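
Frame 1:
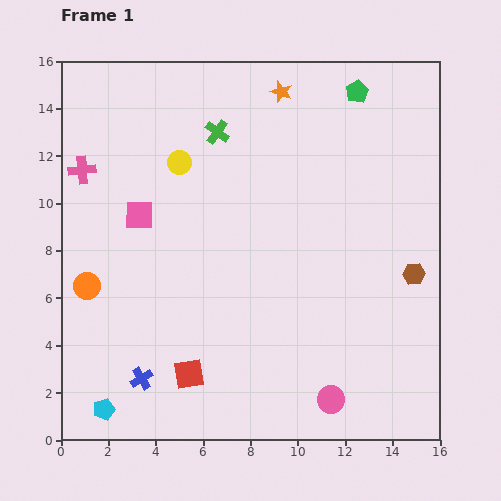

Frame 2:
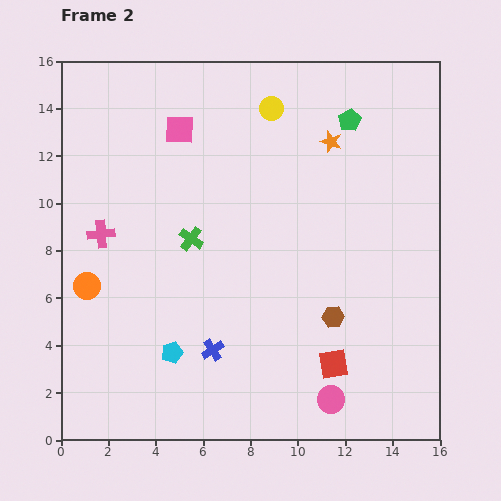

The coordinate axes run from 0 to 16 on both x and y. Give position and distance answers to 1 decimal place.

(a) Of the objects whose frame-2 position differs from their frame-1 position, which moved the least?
the green pentagon

(moved 1.2)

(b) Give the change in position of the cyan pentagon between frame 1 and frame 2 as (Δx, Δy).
(2.9, 2.4)

The cyan pentagon was at (1.8, 1.3) in frame 1 and (4.7, 3.7) in frame 2.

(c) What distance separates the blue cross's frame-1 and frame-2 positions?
3.2

The blue cross moved from (3.4, 2.6) to (6.4, 3.8), a distance of √(3.0² + 1.2²) ≈ 3.2.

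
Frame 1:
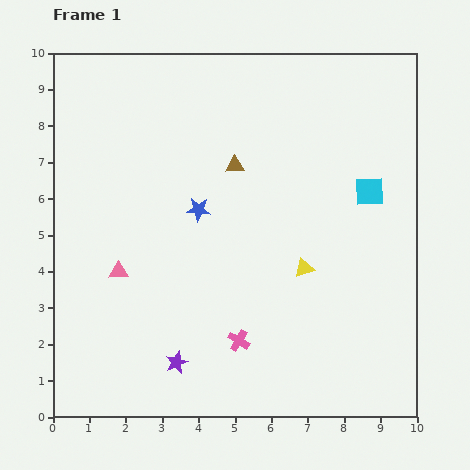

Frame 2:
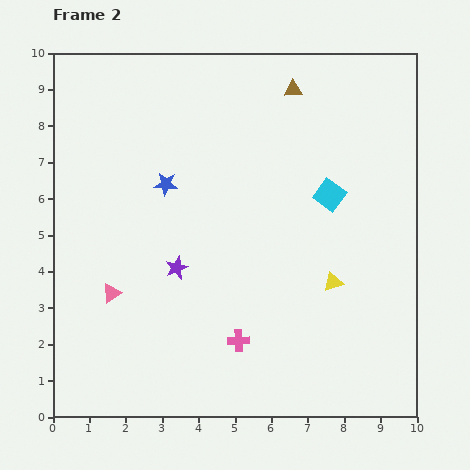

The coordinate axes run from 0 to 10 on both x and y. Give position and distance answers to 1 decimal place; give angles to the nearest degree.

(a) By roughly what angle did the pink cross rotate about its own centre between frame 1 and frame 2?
32° counter-clockwise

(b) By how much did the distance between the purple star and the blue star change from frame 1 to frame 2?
-1.9

Distance in frame 1: 4.2. Distance in frame 2: 2.3.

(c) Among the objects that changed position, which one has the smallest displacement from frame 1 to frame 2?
the pink triangle

(moved 0.6)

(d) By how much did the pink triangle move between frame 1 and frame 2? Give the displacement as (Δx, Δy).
(-0.2, -0.6)

The pink triangle was at (1.8, 4.0) in frame 1 and (1.6, 3.4) in frame 2.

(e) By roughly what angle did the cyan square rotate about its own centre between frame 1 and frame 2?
37° clockwise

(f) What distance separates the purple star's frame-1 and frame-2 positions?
2.6

The purple star moved from (3.4, 1.5) to (3.4, 4.1), a distance of √(0.0² + 2.6²) ≈ 2.6.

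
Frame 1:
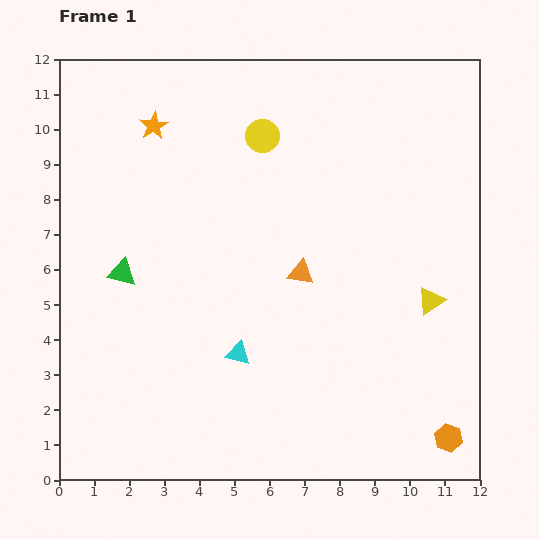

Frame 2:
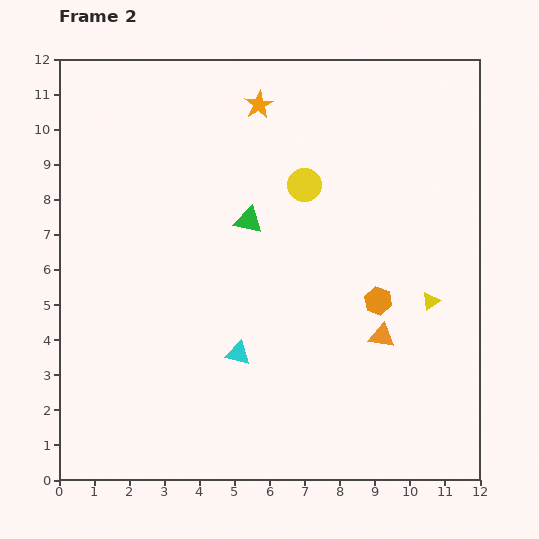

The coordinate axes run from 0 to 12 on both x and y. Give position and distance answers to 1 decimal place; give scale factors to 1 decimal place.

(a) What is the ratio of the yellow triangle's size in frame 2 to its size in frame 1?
0.6×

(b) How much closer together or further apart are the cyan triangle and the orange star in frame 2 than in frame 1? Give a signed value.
+0.2

Distance in frame 1: 6.9. Distance in frame 2: 7.1.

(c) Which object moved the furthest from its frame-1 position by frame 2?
the orange hexagon

(moved 4.4; next 3.9)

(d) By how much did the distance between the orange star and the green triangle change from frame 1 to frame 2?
-1.0

Distance in frame 1: 4.3. Distance in frame 2: 3.3.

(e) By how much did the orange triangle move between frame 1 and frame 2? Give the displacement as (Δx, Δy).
(2.3, -1.8)

The orange triangle was at (6.9, 5.9) in frame 1 and (9.2, 4.1) in frame 2.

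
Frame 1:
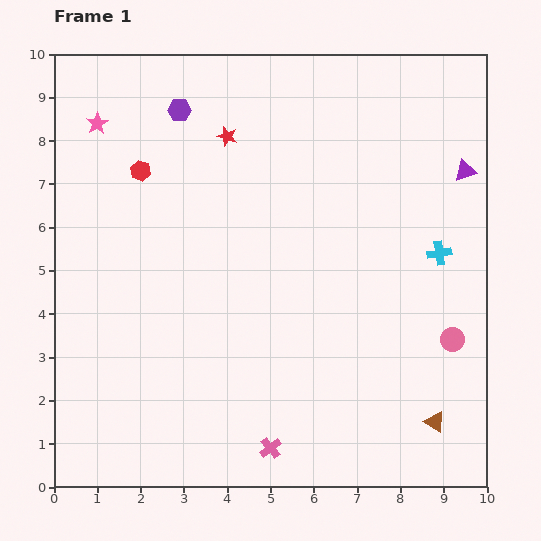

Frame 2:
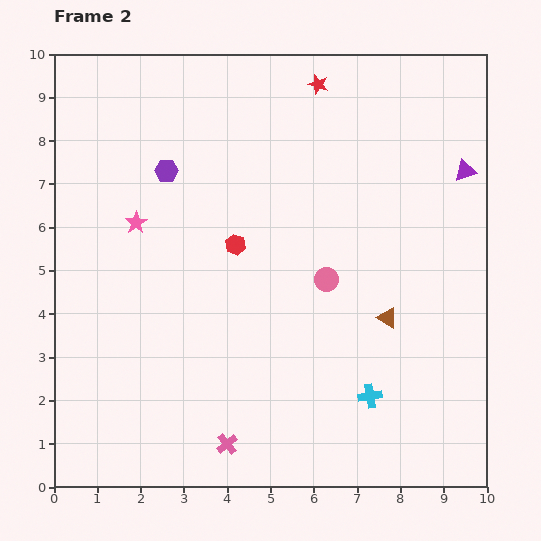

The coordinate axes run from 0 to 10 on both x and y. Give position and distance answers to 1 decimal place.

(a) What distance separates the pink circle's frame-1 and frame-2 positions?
3.2

The pink circle moved from (9.2, 3.4) to (6.3, 4.8), a distance of √(2.9² + 1.4²) ≈ 3.2.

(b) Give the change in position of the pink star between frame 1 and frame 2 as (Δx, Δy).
(0.9, -2.3)

The pink star was at (1.0, 8.4) in frame 1 and (1.9, 6.1) in frame 2.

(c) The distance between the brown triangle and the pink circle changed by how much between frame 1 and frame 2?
-0.2

Distance in frame 1: 1.9. Distance in frame 2: 1.7.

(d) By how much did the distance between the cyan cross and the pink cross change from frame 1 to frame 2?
-2.5

Distance in frame 1: 6.0. Distance in frame 2: 3.5.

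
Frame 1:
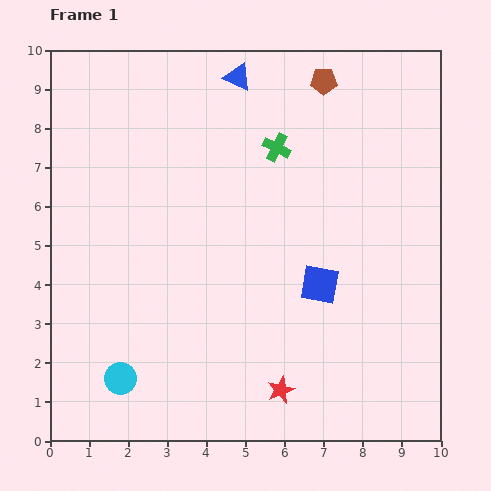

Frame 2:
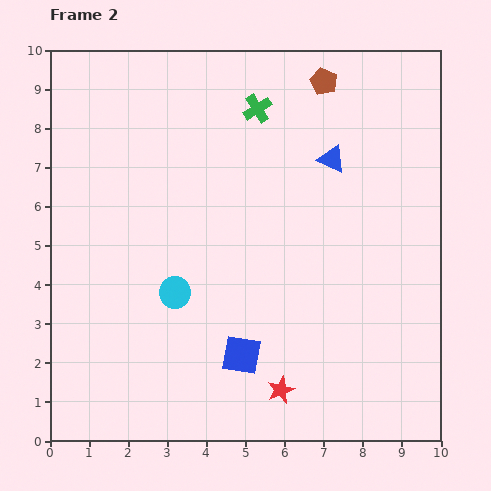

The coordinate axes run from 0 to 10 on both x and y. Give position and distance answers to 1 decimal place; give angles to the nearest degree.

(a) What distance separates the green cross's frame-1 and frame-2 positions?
1.1

The green cross moved from (5.8, 7.5) to (5.3, 8.5), a distance of √(0.5² + 1.0²) ≈ 1.1.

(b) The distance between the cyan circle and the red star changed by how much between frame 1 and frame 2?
-0.4

Distance in frame 1: 4.1. Distance in frame 2: 3.7.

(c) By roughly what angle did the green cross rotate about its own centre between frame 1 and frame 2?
31° clockwise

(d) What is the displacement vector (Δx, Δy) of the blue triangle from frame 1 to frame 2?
(2.4, -2.1)

The blue triangle was at (4.8, 9.3) in frame 1 and (7.2, 7.2) in frame 2.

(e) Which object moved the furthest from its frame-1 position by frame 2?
the blue triangle

(moved 3.2; next 2.7)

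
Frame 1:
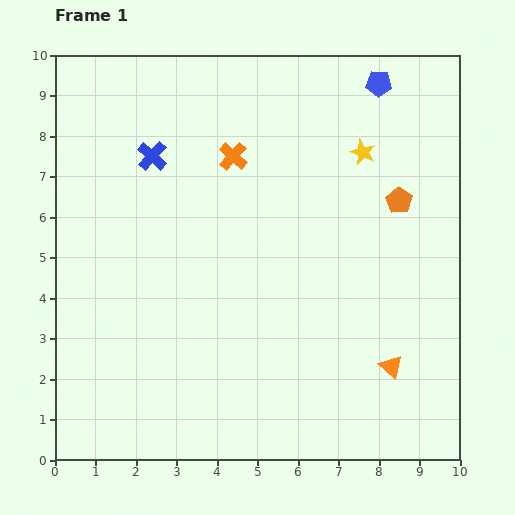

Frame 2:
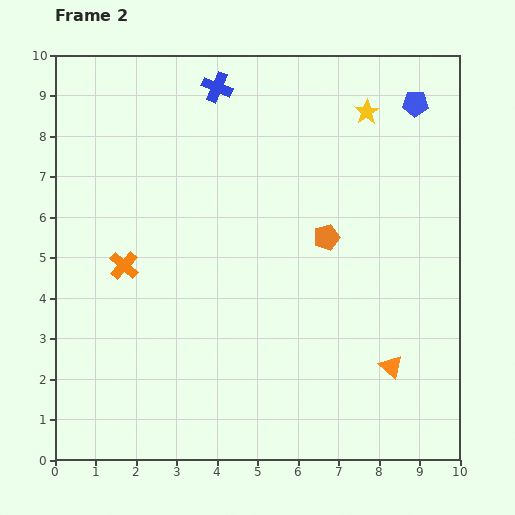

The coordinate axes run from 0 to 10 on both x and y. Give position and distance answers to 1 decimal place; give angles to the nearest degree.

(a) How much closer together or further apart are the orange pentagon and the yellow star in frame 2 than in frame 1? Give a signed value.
+1.8

Distance in frame 1: 1.5. Distance in frame 2: 3.3.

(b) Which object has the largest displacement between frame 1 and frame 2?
the orange cross

(moved 3.8; next 2.3)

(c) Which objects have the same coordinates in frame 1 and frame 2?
the orange triangle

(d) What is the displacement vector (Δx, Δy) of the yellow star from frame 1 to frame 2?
(0.1, 1.0)

The yellow star was at (7.6, 7.6) in frame 1 and (7.7, 8.6) in frame 2.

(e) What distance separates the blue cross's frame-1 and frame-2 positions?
2.3

The blue cross moved from (2.4, 7.5) to (4.0, 9.2), a distance of √(1.6² + 1.7²) ≈ 2.3.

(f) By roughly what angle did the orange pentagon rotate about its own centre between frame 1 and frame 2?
22° clockwise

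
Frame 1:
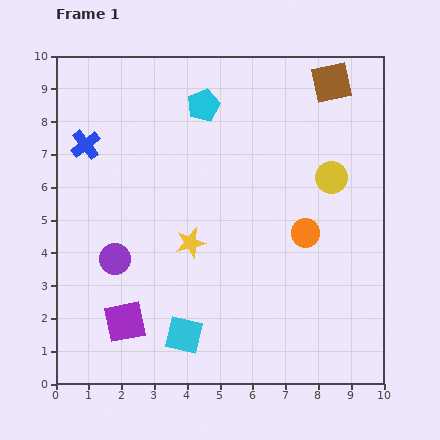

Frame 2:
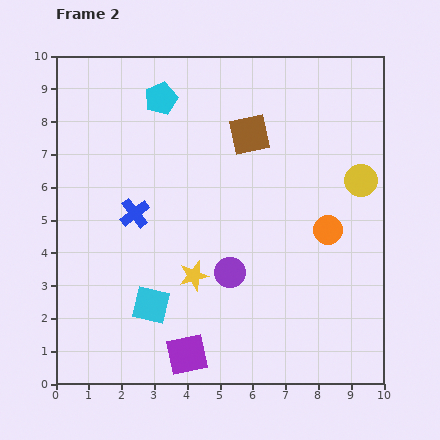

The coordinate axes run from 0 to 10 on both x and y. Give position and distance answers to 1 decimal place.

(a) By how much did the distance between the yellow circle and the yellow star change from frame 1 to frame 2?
+1.2

Distance in frame 1: 4.7. Distance in frame 2: 5.9.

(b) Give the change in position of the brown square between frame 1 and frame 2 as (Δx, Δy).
(-2.5, -1.6)

The brown square was at (8.4, 9.2) in frame 1 and (5.9, 7.6) in frame 2.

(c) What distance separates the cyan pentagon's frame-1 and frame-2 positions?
1.3

The cyan pentagon moved from (4.5, 8.5) to (3.2, 8.7), a distance of √(1.3² + 0.2²) ≈ 1.3.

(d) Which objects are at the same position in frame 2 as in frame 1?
none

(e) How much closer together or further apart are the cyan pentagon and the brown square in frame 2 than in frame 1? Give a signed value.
-1.1

Distance in frame 1: 4.0. Distance in frame 2: 2.9.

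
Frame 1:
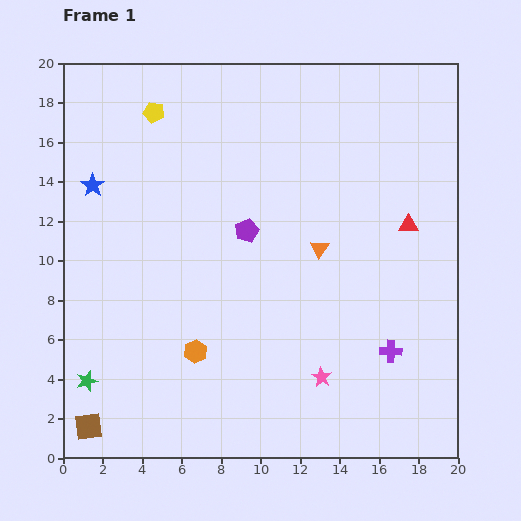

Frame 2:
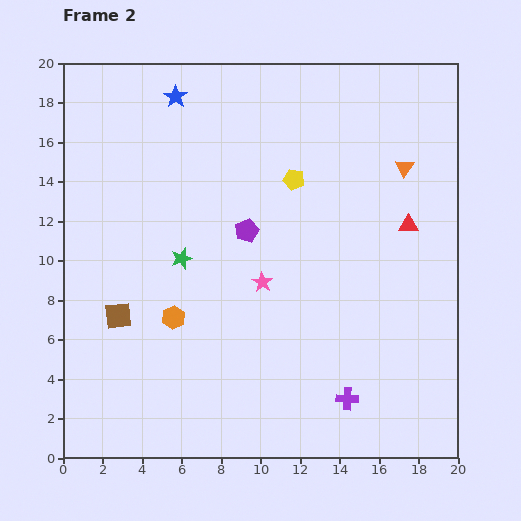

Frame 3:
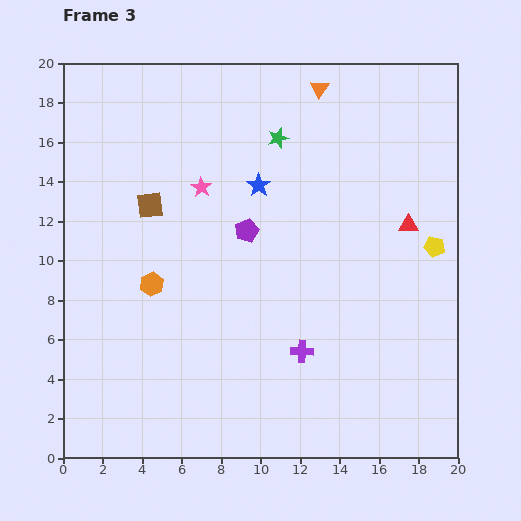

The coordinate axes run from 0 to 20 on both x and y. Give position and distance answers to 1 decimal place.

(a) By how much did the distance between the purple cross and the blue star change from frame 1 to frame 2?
+0.3

Distance in frame 1: 17.3. Distance in frame 2: 17.6.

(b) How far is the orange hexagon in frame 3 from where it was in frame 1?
4.0

The orange hexagon moved from (6.7, 5.4) to (4.5, 8.8), a distance of √(2.2² + 3.4²) ≈ 4.0.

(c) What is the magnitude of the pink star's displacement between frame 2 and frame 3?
5.7

The pink star moved from (10.1, 8.9) to (7.0, 13.7), a distance of √(3.1² + 4.8²) ≈ 5.7.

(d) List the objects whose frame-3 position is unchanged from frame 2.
the purple pentagon, the red triangle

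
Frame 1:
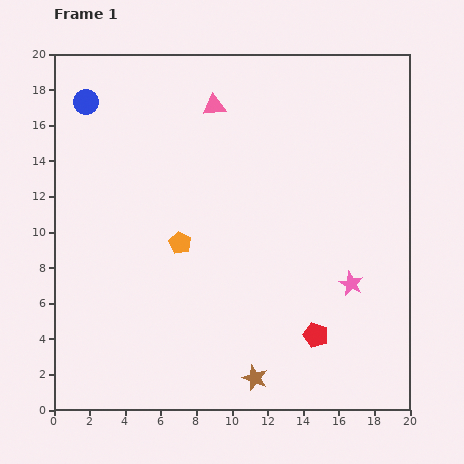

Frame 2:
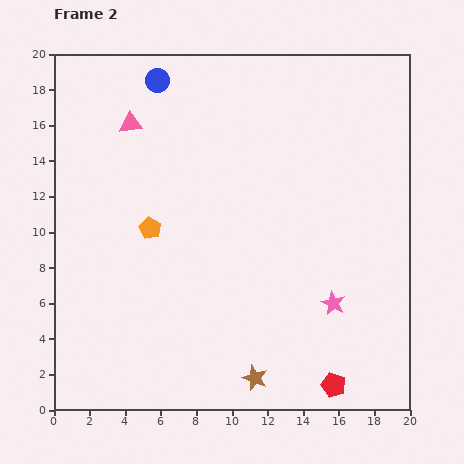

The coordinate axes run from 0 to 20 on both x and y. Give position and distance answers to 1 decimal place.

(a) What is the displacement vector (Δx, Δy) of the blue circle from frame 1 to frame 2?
(4.0, 1.2)

The blue circle was at (1.8, 17.3) in frame 1 and (5.8, 18.5) in frame 2.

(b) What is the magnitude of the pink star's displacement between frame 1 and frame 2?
1.5

The pink star moved from (16.7, 7.1) to (15.7, 6.0), a distance of √(1.0² + 1.1²) ≈ 1.5.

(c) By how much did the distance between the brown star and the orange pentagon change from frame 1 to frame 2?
+1.6

Distance in frame 1: 8.7. Distance in frame 2: 10.3.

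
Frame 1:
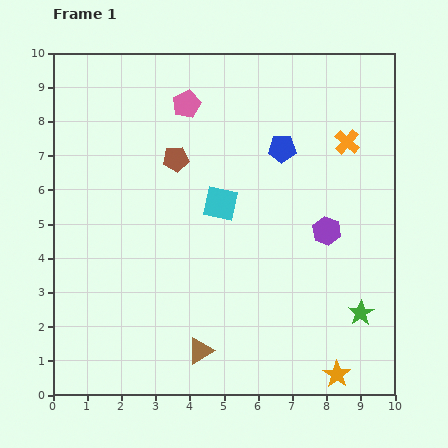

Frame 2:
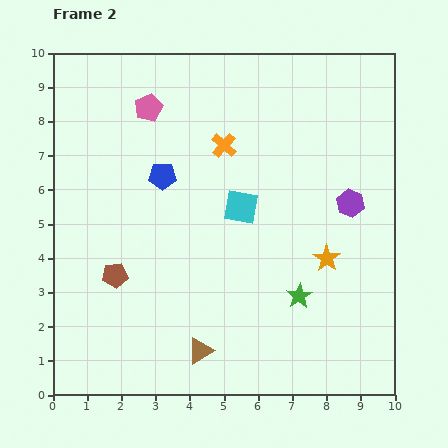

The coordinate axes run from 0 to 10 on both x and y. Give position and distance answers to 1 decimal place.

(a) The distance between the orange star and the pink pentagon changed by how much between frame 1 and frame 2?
-2.2

Distance in frame 1: 9.0. Distance in frame 2: 6.8.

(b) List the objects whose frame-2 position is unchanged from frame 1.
the brown triangle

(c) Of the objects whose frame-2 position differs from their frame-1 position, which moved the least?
the cyan square

(moved 0.6)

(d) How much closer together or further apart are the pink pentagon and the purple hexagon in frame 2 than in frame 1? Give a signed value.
+1.0

Distance in frame 1: 5.5. Distance in frame 2: 6.5.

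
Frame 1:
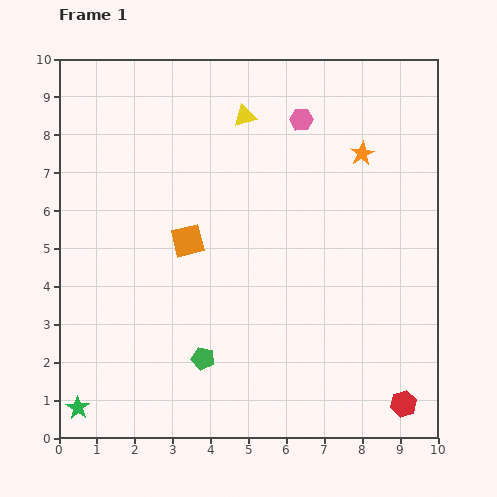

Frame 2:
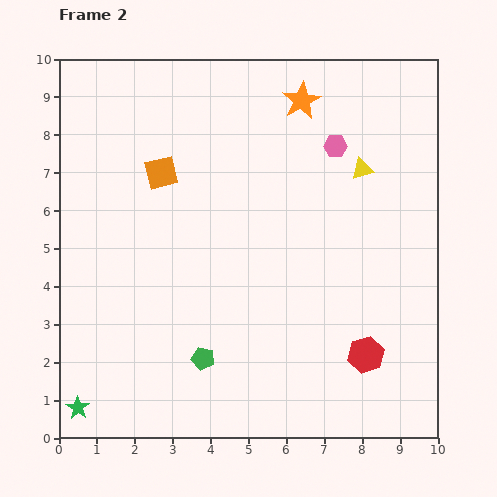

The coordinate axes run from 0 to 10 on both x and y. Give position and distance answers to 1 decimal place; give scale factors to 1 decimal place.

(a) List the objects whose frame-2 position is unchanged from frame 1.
the green star, the green pentagon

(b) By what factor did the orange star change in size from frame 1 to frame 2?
1.6×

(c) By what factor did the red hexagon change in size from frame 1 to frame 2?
1.4×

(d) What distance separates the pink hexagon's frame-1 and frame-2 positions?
1.1

The pink hexagon moved from (6.4, 8.4) to (7.3, 7.7), a distance of √(0.9² + 0.7²) ≈ 1.1.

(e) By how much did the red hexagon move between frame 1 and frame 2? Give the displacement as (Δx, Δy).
(-1.0, 1.3)

The red hexagon was at (9.1, 0.9) in frame 1 and (8.1, 2.2) in frame 2.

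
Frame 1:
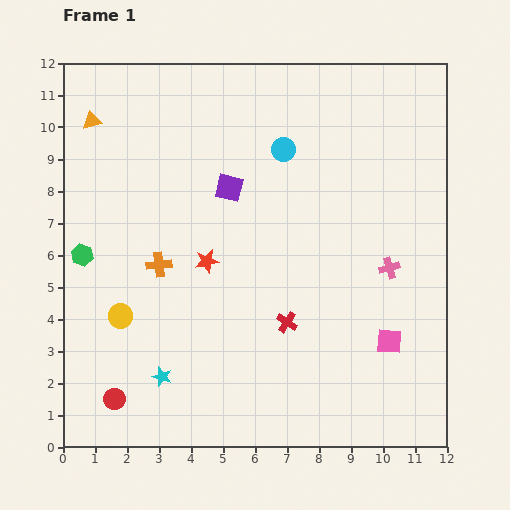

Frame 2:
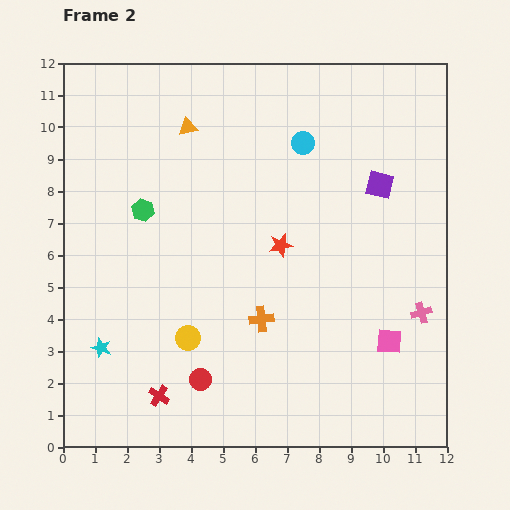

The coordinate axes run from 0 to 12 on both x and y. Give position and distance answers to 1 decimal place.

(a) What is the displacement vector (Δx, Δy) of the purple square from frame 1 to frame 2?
(4.7, 0.1)

The purple square was at (5.2, 8.1) in frame 1 and (9.9, 8.2) in frame 2.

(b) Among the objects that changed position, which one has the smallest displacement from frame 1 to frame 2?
the cyan circle

(moved 0.6)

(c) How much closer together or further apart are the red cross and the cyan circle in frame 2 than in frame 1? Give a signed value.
+3.7

Distance in frame 1: 5.4. Distance in frame 2: 9.1.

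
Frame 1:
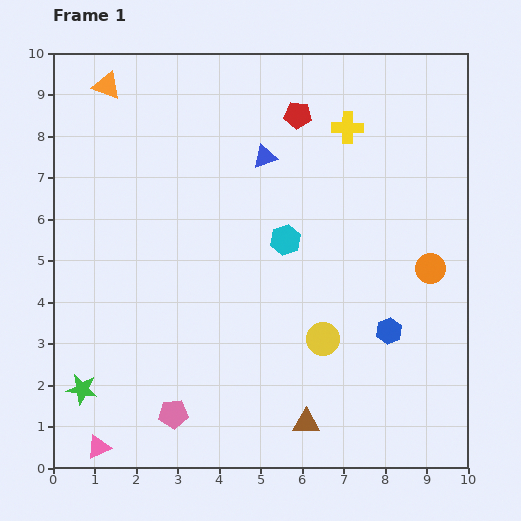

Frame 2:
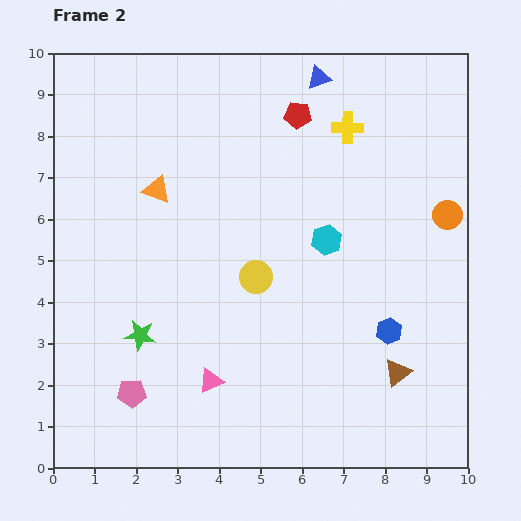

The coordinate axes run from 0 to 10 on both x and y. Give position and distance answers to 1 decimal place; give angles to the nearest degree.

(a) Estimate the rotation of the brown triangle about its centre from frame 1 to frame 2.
37° counter-clockwise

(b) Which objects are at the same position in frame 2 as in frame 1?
the blue hexagon, the yellow cross, the red pentagon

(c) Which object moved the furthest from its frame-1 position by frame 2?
the pink triangle

(moved 3.1; next 2.8)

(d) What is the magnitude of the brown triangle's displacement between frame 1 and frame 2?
2.5

The brown triangle moved from (6.1, 1.1) to (8.3, 2.3), a distance of √(2.2² + 1.2²) ≈ 2.5.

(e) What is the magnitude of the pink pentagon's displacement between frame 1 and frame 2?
1.1

The pink pentagon moved from (2.9, 1.3) to (1.9, 1.8), a distance of √(1.0² + 0.5²) ≈ 1.1.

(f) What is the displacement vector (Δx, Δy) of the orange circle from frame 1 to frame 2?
(0.4, 1.3)

The orange circle was at (9.1, 4.8) in frame 1 and (9.5, 6.1) in frame 2.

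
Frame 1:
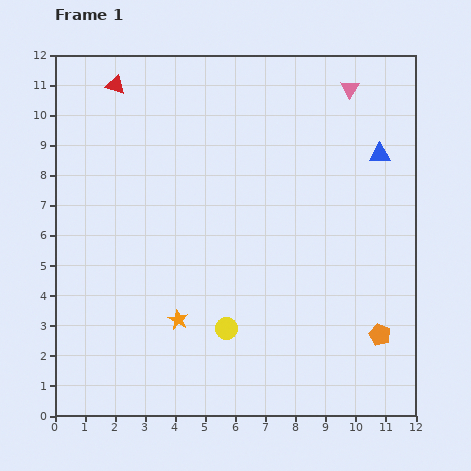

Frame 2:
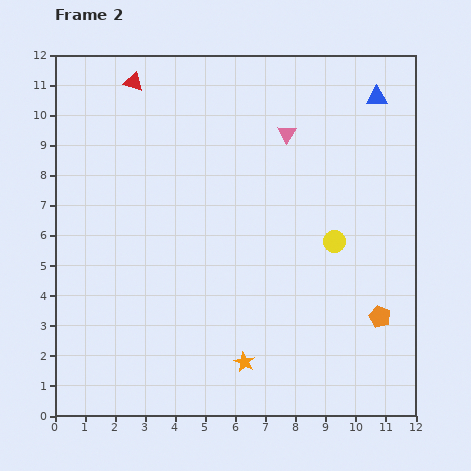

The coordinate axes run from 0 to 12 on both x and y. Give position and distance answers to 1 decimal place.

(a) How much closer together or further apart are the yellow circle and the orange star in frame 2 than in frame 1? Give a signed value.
+3.4

Distance in frame 1: 1.6. Distance in frame 2: 5.0.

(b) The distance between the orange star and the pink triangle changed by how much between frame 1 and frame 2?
-1.9

Distance in frame 1: 9.6. Distance in frame 2: 7.7.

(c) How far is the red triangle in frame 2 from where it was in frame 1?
0.6

The red triangle moved from (2.0, 11.0) to (2.6, 11.1), a distance of √(0.6² + 0.1²) ≈ 0.6.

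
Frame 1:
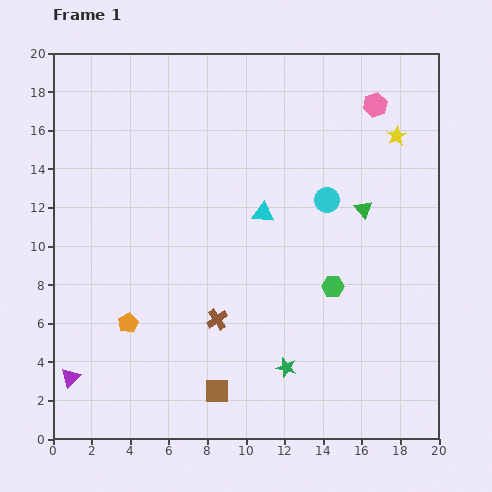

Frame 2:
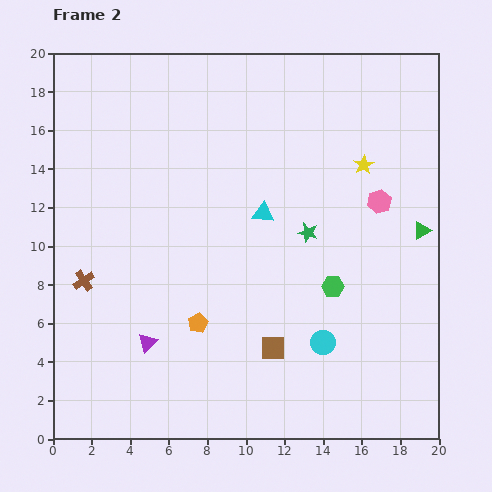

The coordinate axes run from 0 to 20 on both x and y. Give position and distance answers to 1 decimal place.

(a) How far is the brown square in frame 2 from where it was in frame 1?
3.6

The brown square moved from (8.5, 2.5) to (11.4, 4.7), a distance of √(2.9² + 2.2²) ≈ 3.6.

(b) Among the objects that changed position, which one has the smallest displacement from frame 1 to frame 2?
the yellow star

(moved 2.3)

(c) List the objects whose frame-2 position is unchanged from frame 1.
the green hexagon, the cyan triangle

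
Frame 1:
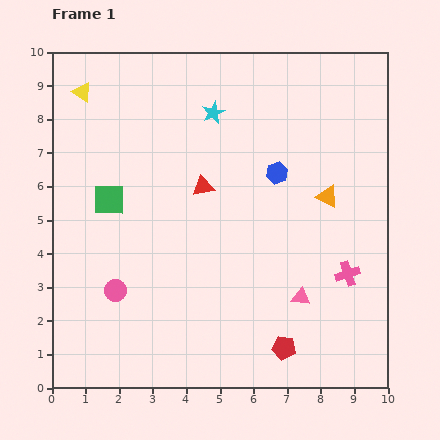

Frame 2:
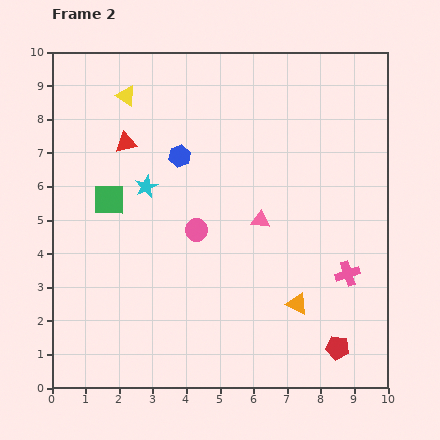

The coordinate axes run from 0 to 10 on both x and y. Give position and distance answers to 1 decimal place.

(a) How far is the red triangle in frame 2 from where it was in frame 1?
2.6

The red triangle moved from (4.5, 6.0) to (2.2, 7.3), a distance of √(2.3² + 1.3²) ≈ 2.6.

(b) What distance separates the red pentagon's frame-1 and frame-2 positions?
1.6

The red pentagon moved from (6.9, 1.2) to (8.5, 1.2), a distance of √(1.6² + 0.0²) ≈ 1.6.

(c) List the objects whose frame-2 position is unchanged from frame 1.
the pink cross, the green square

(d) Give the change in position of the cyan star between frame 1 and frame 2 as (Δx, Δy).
(-2.0, -2.2)

The cyan star was at (4.8, 8.2) in frame 1 and (2.8, 6.0) in frame 2.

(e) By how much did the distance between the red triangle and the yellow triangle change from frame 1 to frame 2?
-3.2

Distance in frame 1: 4.6. Distance in frame 2: 1.4.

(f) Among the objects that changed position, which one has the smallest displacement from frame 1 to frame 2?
the yellow triangle

(moved 1.3)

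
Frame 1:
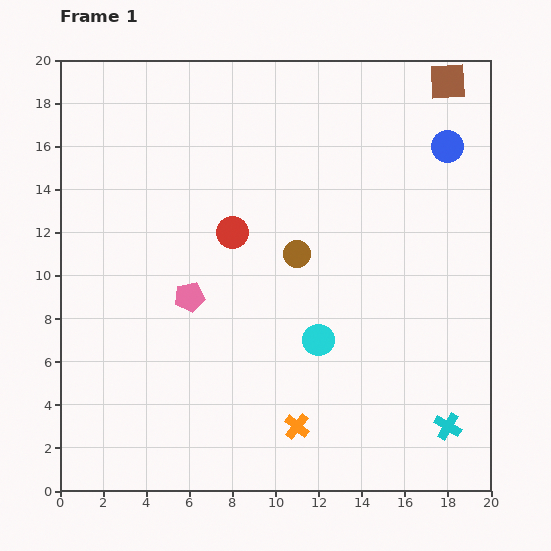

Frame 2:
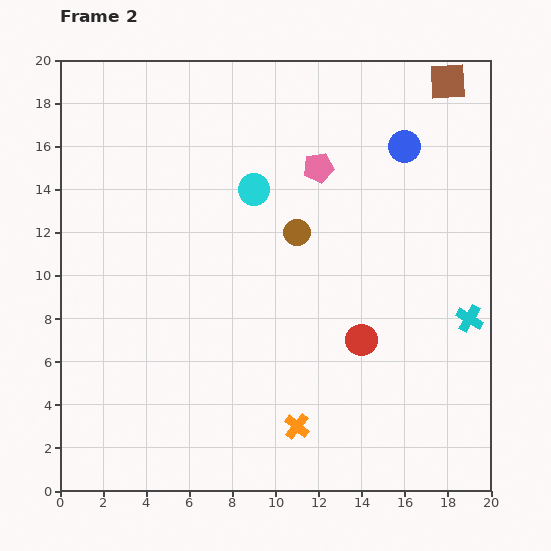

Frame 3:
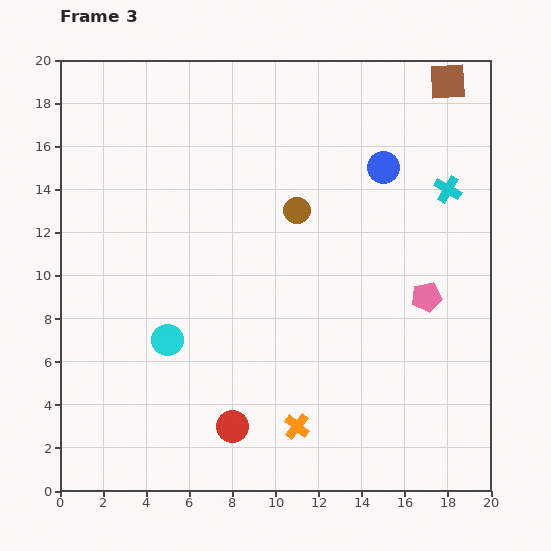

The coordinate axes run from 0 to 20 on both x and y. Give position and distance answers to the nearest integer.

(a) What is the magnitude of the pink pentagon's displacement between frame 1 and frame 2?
8

The pink pentagon moved from (6, 9) to (12, 15), a distance of √(6² + 6²) ≈ 8.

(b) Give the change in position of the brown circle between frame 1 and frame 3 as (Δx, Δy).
(0, 2)

The brown circle was at (11, 11) in frame 1 and (11, 13) in frame 3.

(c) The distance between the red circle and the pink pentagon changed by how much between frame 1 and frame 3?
+7

Distance in frame 1: 4. Distance in frame 3: 11.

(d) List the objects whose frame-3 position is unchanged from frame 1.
the orange cross, the brown square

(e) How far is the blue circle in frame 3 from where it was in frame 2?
1

The blue circle moved from (16, 16) to (15, 15), a distance of √(1² + 1²) ≈ 1.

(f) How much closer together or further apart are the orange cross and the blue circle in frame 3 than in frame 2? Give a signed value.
-1

Distance in frame 2: 14. Distance in frame 3: 13.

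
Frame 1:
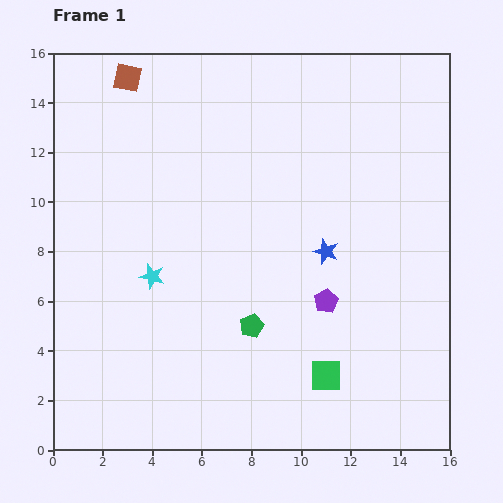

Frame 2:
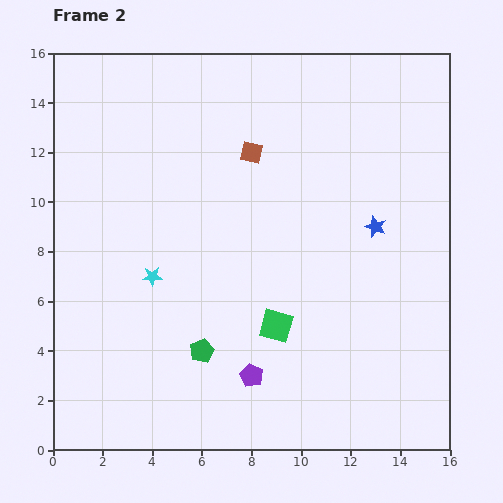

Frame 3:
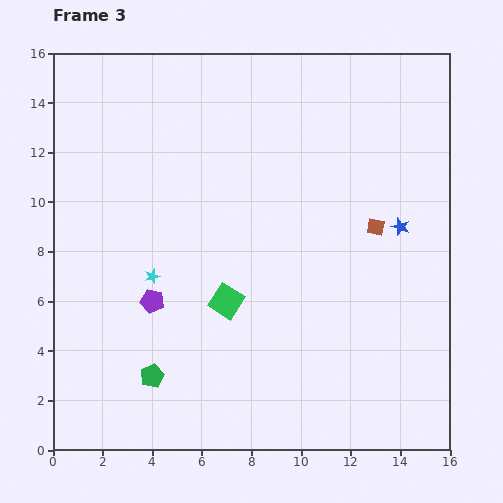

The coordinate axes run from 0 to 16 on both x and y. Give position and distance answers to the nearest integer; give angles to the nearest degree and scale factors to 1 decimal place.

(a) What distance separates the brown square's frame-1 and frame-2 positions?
6

The brown square moved from (3, 15) to (8, 12), a distance of √(5² + 3²) ≈ 6.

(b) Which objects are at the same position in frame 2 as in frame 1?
the cyan star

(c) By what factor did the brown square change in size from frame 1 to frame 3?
0.6×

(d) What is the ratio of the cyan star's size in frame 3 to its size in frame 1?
0.6×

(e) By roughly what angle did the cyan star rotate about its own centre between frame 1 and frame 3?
30° counter-clockwise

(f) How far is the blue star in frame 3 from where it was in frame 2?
1

The blue star moved from (13, 9) to (14, 9), a distance of √(1² + 0²) ≈ 1.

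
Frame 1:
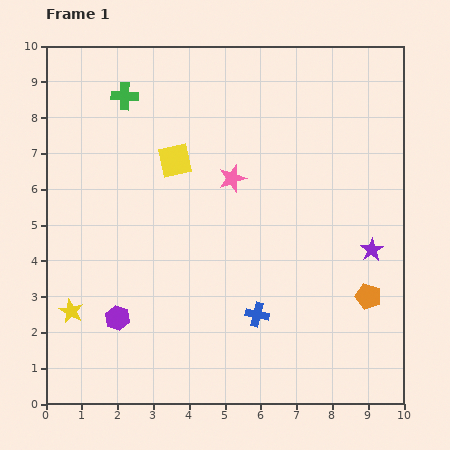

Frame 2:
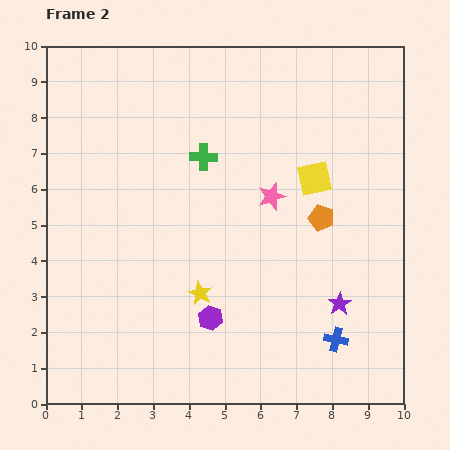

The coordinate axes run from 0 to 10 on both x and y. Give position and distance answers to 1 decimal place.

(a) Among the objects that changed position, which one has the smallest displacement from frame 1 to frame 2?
the pink star

(moved 1.2)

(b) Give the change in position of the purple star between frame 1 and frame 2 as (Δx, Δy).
(-0.9, -1.5)

The purple star was at (9.1, 4.3) in frame 1 and (8.2, 2.8) in frame 2.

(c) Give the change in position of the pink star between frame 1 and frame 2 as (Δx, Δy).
(1.1, -0.5)

The pink star was at (5.2, 6.3) in frame 1 and (6.3, 5.8) in frame 2.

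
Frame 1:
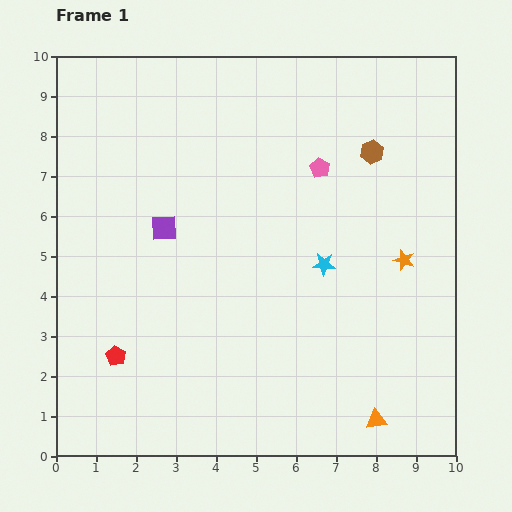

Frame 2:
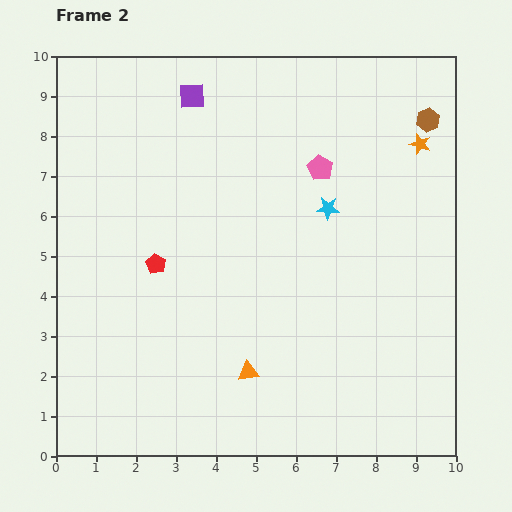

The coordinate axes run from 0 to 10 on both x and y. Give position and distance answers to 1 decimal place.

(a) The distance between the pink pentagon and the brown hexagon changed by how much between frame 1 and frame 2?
+1.6

Distance in frame 1: 1.4. Distance in frame 2: 3.0.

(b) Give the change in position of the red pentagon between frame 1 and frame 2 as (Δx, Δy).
(1.0, 2.3)

The red pentagon was at (1.5, 2.5) in frame 1 and (2.5, 4.8) in frame 2.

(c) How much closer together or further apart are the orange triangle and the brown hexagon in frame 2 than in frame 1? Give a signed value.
+1.0

Distance in frame 1: 6.7. Distance in frame 2: 7.7.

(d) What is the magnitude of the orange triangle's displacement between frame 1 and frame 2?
3.4

The orange triangle moved from (8.0, 0.9) to (4.8, 2.1), a distance of √(3.2² + 1.2²) ≈ 3.4.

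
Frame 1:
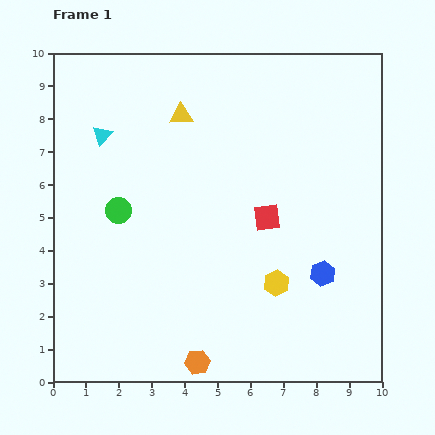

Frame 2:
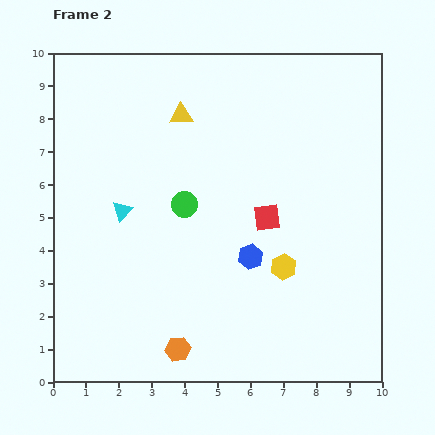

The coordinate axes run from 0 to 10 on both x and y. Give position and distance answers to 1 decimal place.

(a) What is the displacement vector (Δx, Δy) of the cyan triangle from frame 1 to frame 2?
(0.6, -2.3)

The cyan triangle was at (1.5, 7.5) in frame 1 and (2.1, 5.2) in frame 2.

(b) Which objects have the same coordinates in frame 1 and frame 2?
the red square, the yellow triangle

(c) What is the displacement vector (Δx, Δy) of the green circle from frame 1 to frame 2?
(2.0, 0.2)

The green circle was at (2.0, 5.2) in frame 1 and (4.0, 5.4) in frame 2.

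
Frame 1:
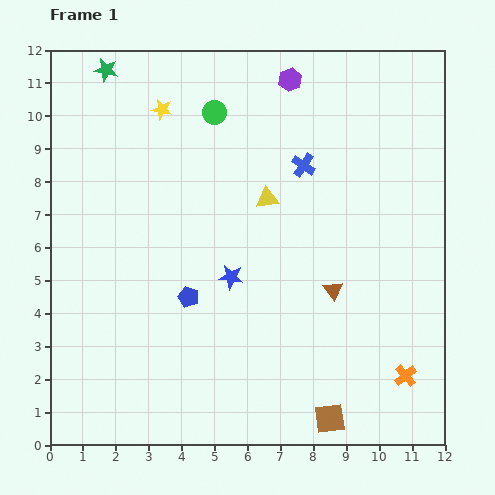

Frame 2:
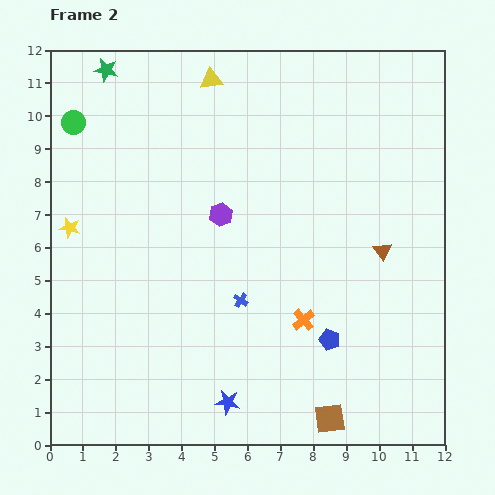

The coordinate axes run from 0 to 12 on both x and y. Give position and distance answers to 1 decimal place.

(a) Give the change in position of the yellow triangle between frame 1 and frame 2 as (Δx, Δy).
(-1.7, 3.6)

The yellow triangle was at (6.6, 7.5) in frame 1 and (4.9, 11.1) in frame 2.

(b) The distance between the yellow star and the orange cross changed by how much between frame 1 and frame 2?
-3.4

Distance in frame 1: 11.0. Distance in frame 2: 7.6.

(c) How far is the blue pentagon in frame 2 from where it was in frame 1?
4.5

The blue pentagon moved from (4.2, 4.5) to (8.5, 3.2), a distance of √(4.3² + 1.3²) ≈ 4.5.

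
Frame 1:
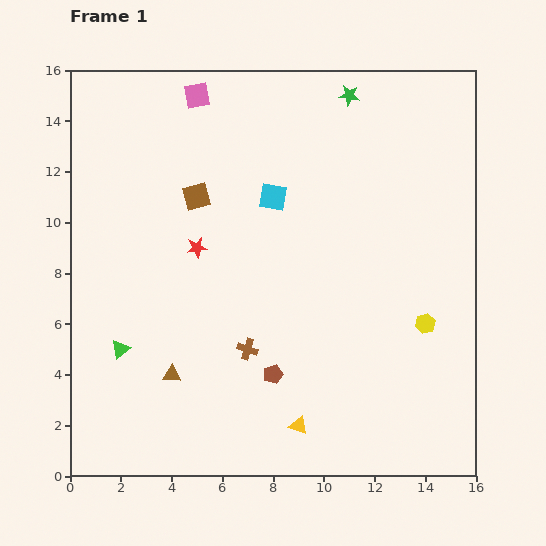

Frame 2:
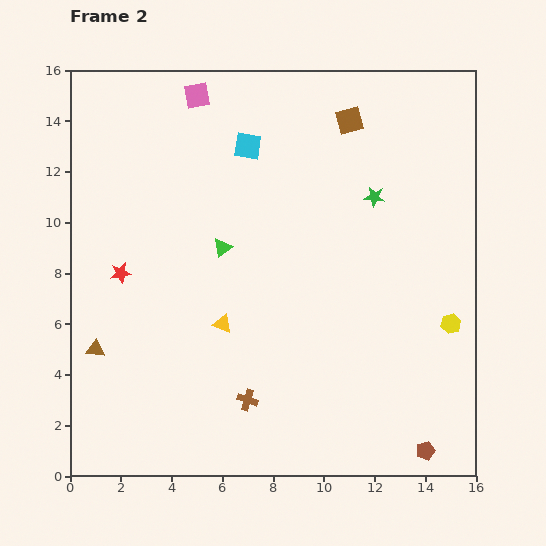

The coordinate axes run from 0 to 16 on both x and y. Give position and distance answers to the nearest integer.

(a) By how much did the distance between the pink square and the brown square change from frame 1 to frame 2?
+2

Distance in frame 1: 4. Distance in frame 2: 6.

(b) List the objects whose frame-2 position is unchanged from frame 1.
the pink square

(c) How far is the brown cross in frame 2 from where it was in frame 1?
2

The brown cross moved from (7, 5) to (7, 3), a distance of √(0² + 2²) ≈ 2.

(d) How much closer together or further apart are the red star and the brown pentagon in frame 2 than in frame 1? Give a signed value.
+8

Distance in frame 1: 6. Distance in frame 2: 14.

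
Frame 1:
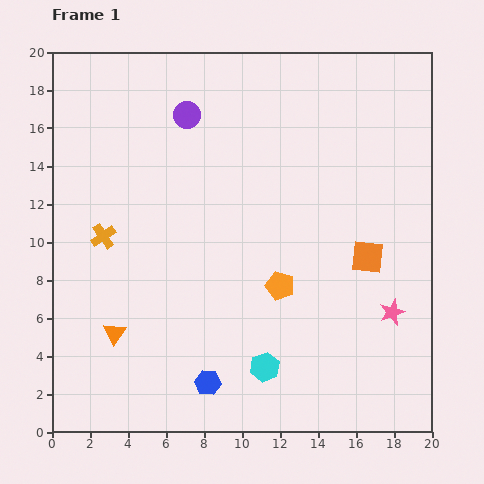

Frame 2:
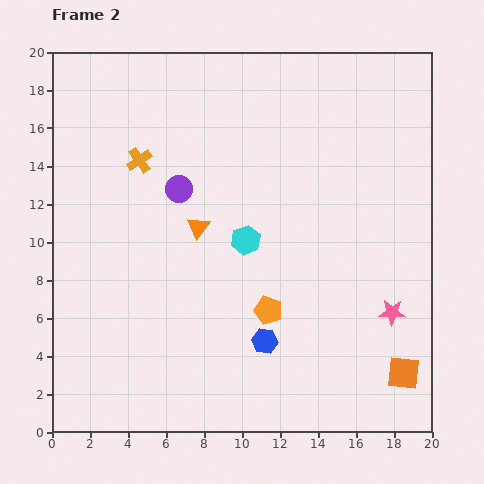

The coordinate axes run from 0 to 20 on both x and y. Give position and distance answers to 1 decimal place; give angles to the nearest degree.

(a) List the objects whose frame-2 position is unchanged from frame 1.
the pink star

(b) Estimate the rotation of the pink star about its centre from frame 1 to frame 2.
23° clockwise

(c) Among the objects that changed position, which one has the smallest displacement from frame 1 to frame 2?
the orange pentagon

(moved 1.4)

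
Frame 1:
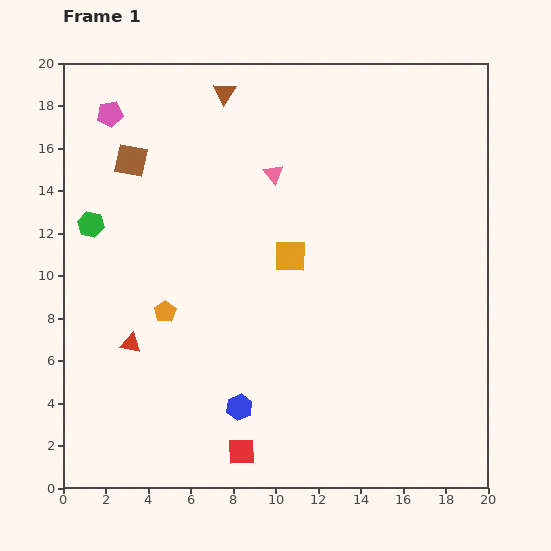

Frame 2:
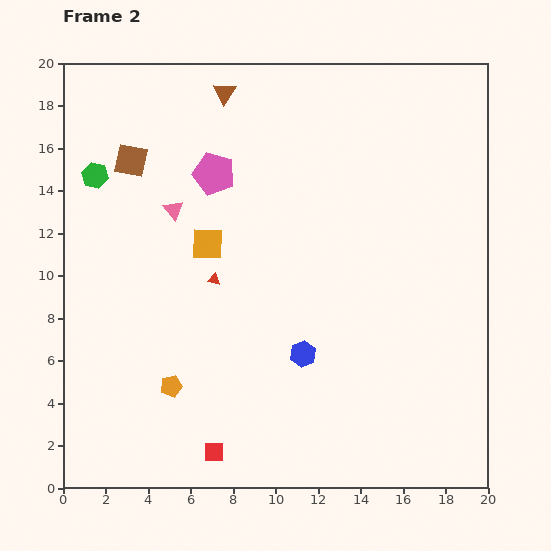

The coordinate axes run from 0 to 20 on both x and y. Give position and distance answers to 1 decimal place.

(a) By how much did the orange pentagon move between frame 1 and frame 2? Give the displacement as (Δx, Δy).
(0.3, -3.5)

The orange pentagon was at (4.8, 8.3) in frame 1 and (5.1, 4.8) in frame 2.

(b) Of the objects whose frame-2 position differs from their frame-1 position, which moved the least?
the red square

(moved 1.3)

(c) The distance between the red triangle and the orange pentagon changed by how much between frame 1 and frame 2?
+3.2

Distance in frame 1: 2.2. Distance in frame 2: 5.4.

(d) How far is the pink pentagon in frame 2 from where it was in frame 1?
5.6

The pink pentagon moved from (2.2, 17.6) to (7.1, 14.8), a distance of √(4.9² + 2.8²) ≈ 5.6.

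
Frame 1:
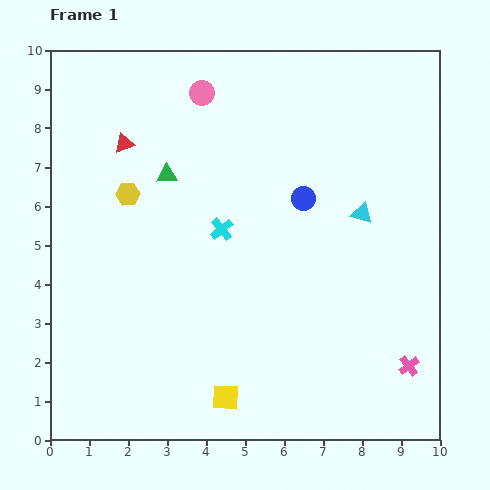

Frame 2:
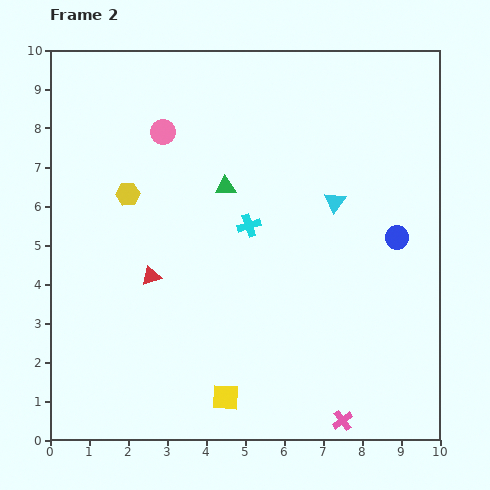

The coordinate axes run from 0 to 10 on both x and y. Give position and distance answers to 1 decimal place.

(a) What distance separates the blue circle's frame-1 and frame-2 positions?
2.6

The blue circle moved from (6.5, 6.2) to (8.9, 5.2), a distance of √(2.4² + 1.0²) ≈ 2.6.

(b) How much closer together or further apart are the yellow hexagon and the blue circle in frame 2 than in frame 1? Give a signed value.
+2.5

Distance in frame 1: 4.5. Distance in frame 2: 7.0.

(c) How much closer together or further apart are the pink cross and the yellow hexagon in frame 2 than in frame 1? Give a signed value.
-0.4

Distance in frame 1: 8.4. Distance in frame 2: 8.0.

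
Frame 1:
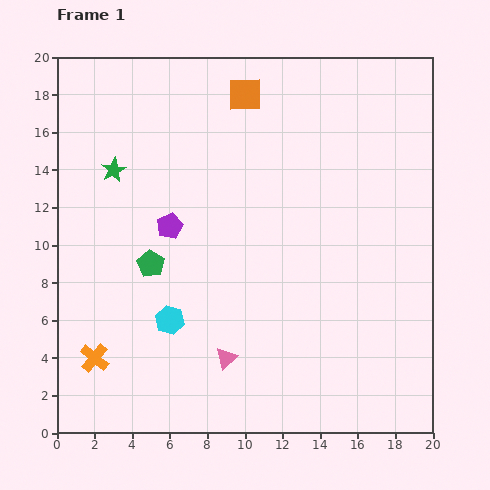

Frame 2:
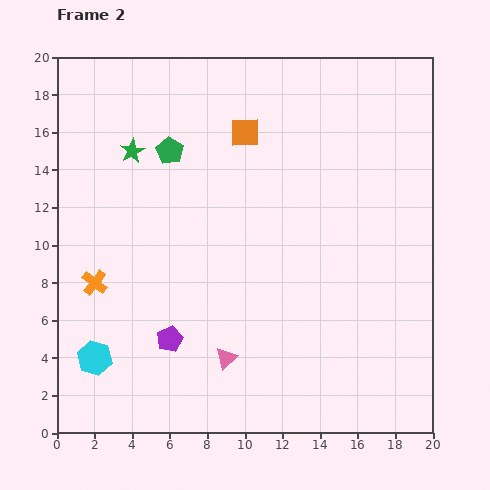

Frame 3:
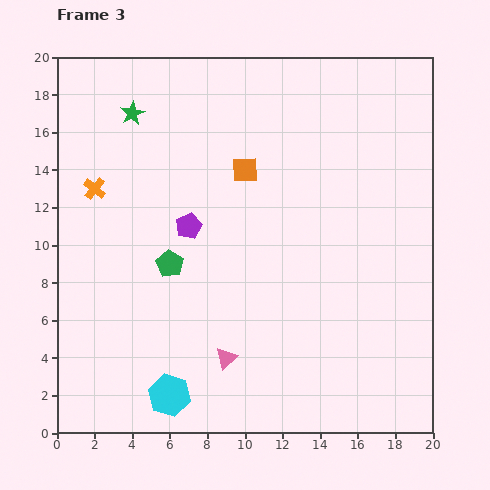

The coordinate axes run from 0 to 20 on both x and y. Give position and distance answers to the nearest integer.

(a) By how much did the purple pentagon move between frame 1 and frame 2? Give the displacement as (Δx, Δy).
(0, -6)

The purple pentagon was at (6, 11) in frame 1 and (6, 5) in frame 2.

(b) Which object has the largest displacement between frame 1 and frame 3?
the orange cross

(moved 9; next 4)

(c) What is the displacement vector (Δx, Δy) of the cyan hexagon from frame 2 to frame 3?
(4, -2)

The cyan hexagon was at (2, 4) in frame 2 and (6, 2) in frame 3.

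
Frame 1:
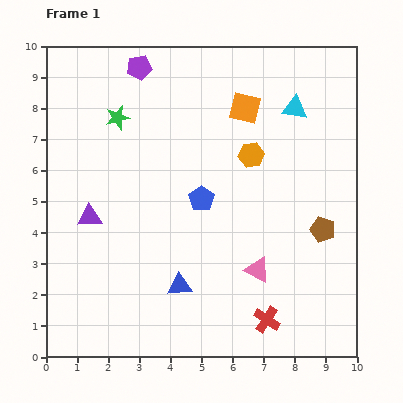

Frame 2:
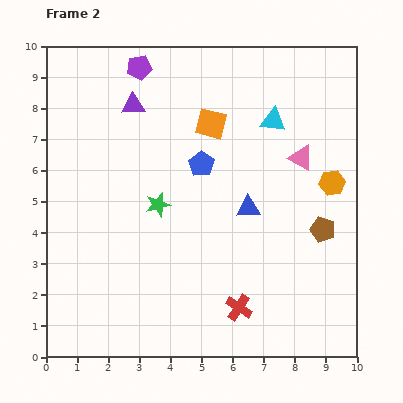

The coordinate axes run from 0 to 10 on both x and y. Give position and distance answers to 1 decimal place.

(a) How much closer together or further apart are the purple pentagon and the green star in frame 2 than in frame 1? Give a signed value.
+2.7

Distance in frame 1: 1.7. Distance in frame 2: 4.4.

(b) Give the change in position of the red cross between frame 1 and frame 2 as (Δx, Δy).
(-0.9, 0.4)

The red cross was at (7.1, 1.2) in frame 1 and (6.2, 1.6) in frame 2.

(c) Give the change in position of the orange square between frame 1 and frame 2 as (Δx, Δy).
(-1.1, -0.5)

The orange square was at (6.4, 8.0) in frame 1 and (5.3, 7.5) in frame 2.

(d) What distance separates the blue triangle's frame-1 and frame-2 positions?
3.3

The blue triangle moved from (4.3, 2.3) to (6.5, 4.8), a distance of √(2.2² + 2.5²) ≈ 3.3.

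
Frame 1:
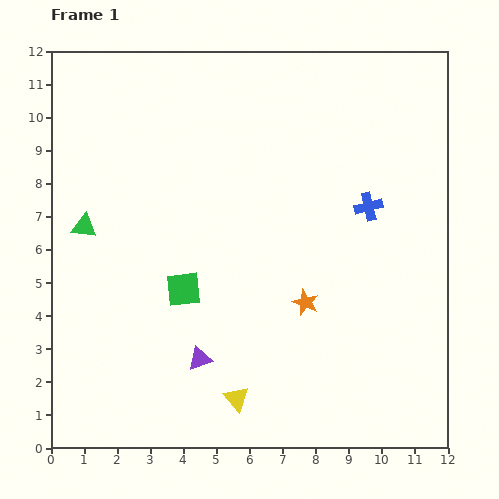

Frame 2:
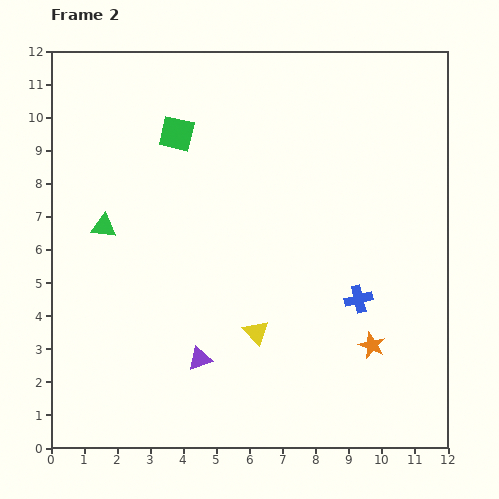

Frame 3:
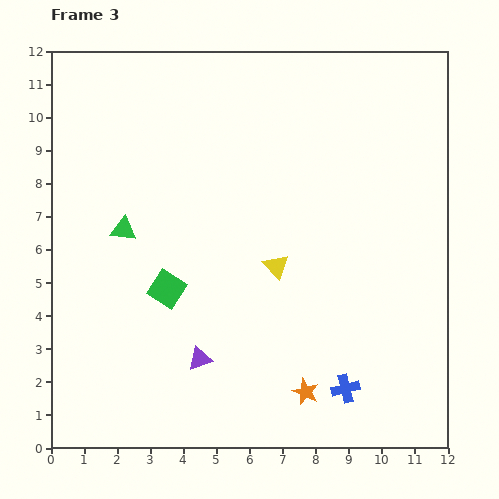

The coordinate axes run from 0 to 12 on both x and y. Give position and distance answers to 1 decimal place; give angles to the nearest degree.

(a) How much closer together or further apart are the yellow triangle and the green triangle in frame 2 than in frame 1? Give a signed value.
-1.3

Distance in frame 1: 6.9. Distance in frame 2: 5.6.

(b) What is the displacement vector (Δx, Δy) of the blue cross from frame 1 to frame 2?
(-0.3, -2.8)

The blue cross was at (9.6, 7.3) in frame 1 and (9.3, 4.5) in frame 2.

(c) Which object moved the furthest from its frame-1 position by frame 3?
the blue cross

(moved 5.5; next 4.2)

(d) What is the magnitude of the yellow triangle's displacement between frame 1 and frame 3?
4.2

The yellow triangle moved from (5.6, 1.5) to (6.8, 5.5), a distance of √(1.2² + 4.0²) ≈ 4.2.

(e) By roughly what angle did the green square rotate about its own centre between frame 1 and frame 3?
39° clockwise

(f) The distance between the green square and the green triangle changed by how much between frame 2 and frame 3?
-1.4

Distance in frame 2: 3.6. Distance in frame 3: 2.2.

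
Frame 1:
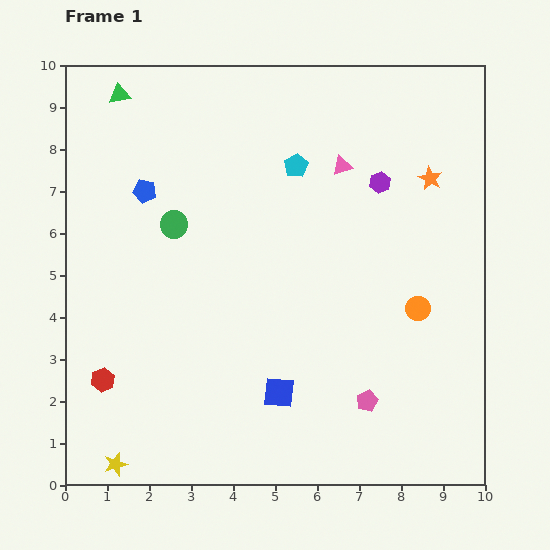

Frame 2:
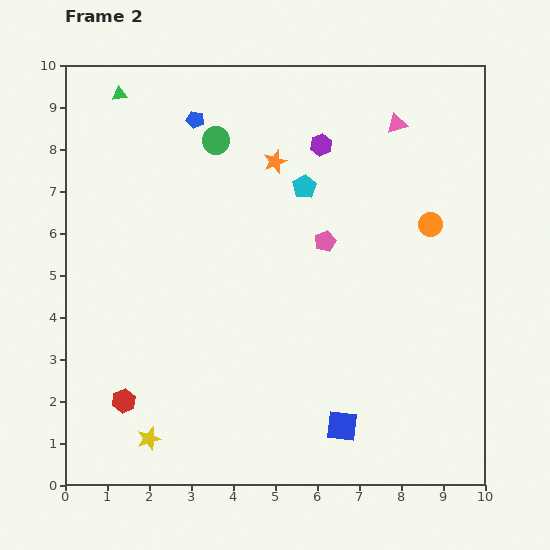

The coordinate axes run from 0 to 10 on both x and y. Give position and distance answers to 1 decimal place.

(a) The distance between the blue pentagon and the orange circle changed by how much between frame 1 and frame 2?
-1.0

Distance in frame 1: 7.1. Distance in frame 2: 6.1.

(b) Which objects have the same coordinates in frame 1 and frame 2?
the green triangle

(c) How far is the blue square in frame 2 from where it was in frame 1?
1.7

The blue square moved from (5.1, 2.2) to (6.6, 1.4), a distance of √(1.5² + 0.8²) ≈ 1.7.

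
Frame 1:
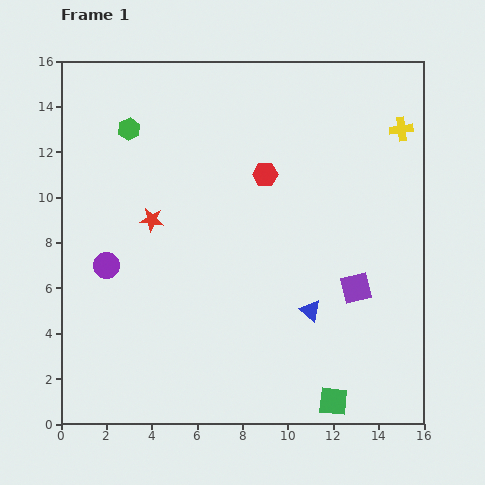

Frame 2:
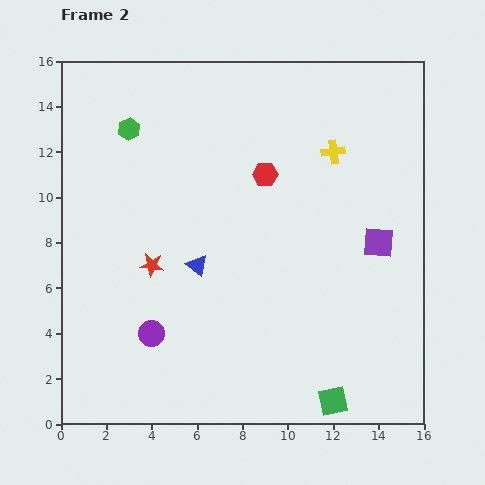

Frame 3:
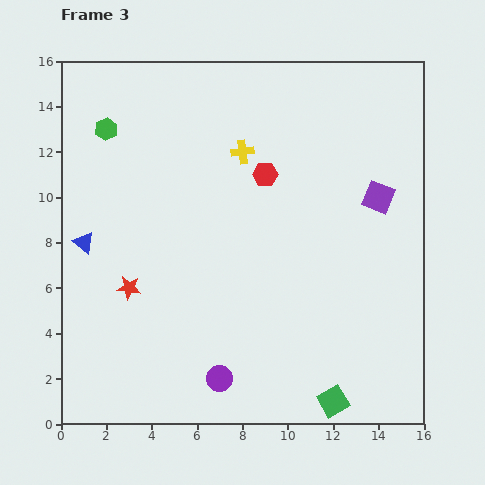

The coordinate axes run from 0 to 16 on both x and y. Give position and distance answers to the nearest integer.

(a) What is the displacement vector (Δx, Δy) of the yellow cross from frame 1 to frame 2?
(-3, -1)

The yellow cross was at (15, 13) in frame 1 and (12, 12) in frame 2.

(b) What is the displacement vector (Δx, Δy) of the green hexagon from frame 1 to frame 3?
(-1, 0)

The green hexagon was at (3, 13) in frame 1 and (2, 13) in frame 3.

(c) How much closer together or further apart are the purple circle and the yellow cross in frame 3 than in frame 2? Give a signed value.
-1

Distance in frame 2: 11. Distance in frame 3: 10.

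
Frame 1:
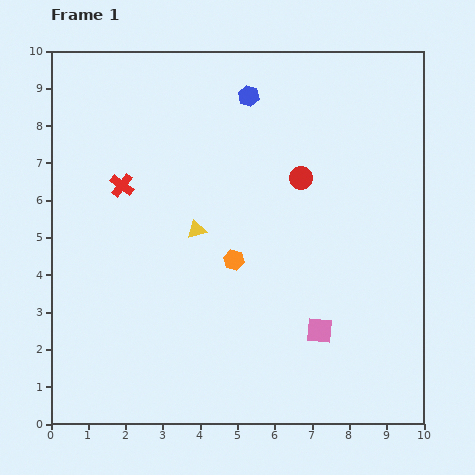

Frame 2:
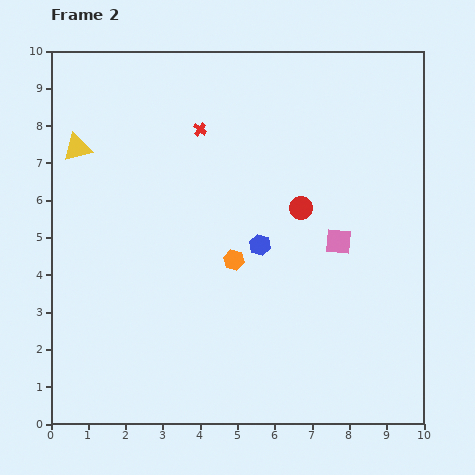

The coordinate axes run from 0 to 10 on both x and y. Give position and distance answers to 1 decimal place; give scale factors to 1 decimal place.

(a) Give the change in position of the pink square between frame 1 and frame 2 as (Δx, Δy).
(0.5, 2.4)

The pink square was at (7.2, 2.5) in frame 1 and (7.7, 4.9) in frame 2.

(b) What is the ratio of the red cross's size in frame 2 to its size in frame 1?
0.6×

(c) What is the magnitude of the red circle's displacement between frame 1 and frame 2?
0.8

The red circle moved from (6.7, 6.6) to (6.7, 5.8), a distance of √(0.0² + 0.8²) ≈ 0.8.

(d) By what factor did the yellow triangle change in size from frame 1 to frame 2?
1.5×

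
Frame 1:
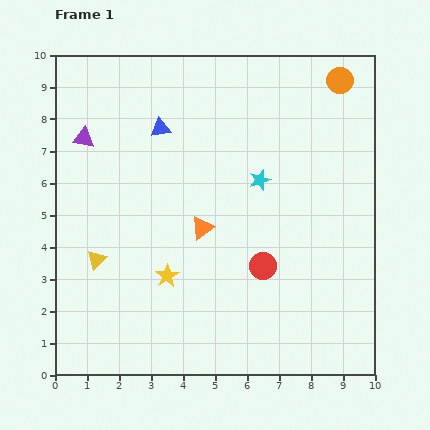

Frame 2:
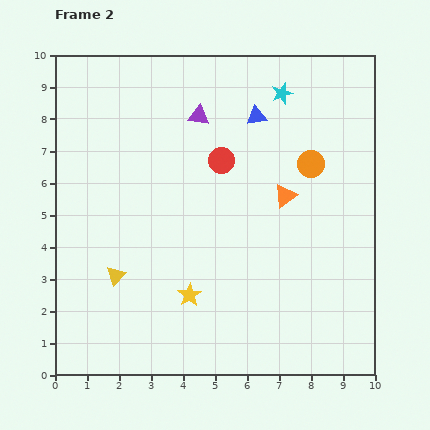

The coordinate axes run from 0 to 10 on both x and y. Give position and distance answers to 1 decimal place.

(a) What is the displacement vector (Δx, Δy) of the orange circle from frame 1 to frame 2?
(-0.9, -2.6)

The orange circle was at (8.9, 9.2) in frame 1 and (8.0, 6.6) in frame 2.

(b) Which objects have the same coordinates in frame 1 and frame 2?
none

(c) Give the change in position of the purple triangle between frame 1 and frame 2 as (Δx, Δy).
(3.6, 0.7)

The purple triangle was at (0.9, 7.4) in frame 1 and (4.5, 8.1) in frame 2.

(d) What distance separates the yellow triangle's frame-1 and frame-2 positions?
0.8

The yellow triangle moved from (1.3, 3.6) to (1.9, 3.1), a distance of √(0.6² + 0.5²) ≈ 0.8.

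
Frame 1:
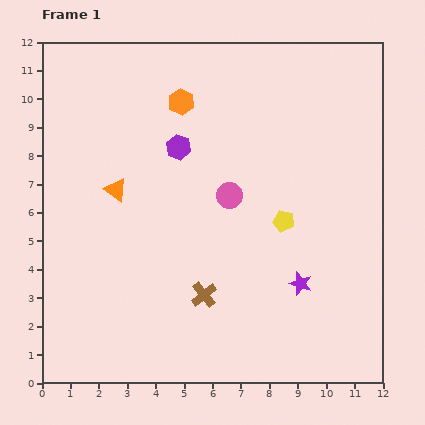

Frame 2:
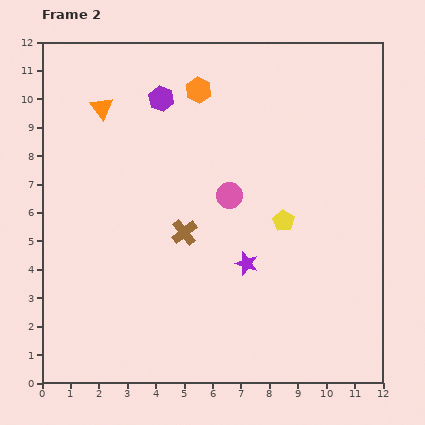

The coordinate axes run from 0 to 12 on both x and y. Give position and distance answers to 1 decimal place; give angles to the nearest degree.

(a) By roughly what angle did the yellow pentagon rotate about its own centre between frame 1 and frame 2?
19° clockwise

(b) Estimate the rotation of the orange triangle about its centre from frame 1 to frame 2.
18° clockwise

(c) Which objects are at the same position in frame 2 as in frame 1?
the pink circle, the yellow pentagon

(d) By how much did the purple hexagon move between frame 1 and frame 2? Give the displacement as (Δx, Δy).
(-0.6, 1.7)

The purple hexagon was at (4.8, 8.3) in frame 1 and (4.2, 10.0) in frame 2.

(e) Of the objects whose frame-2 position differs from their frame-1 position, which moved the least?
the orange hexagon

(moved 0.7)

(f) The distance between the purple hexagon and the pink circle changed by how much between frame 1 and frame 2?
+1.7

Distance in frame 1: 2.5. Distance in frame 2: 4.2.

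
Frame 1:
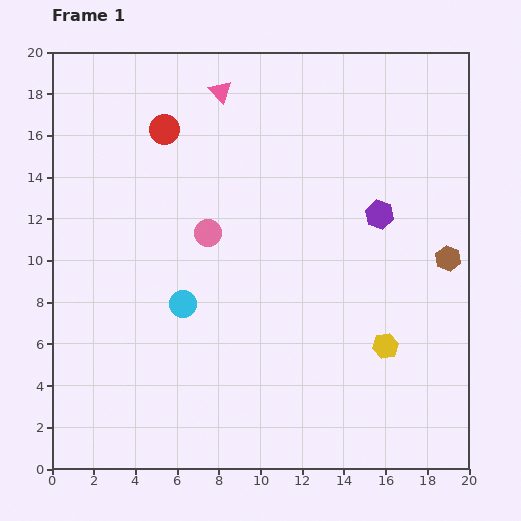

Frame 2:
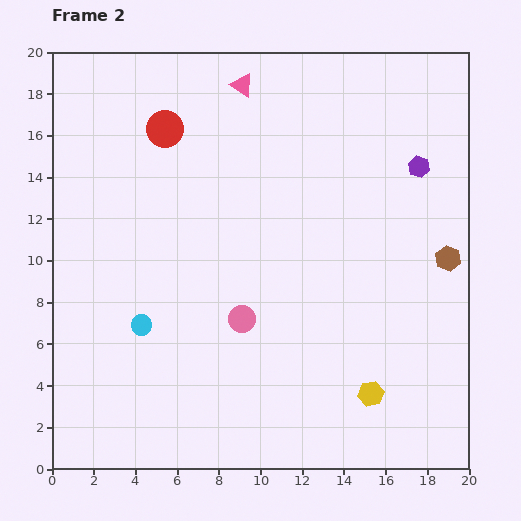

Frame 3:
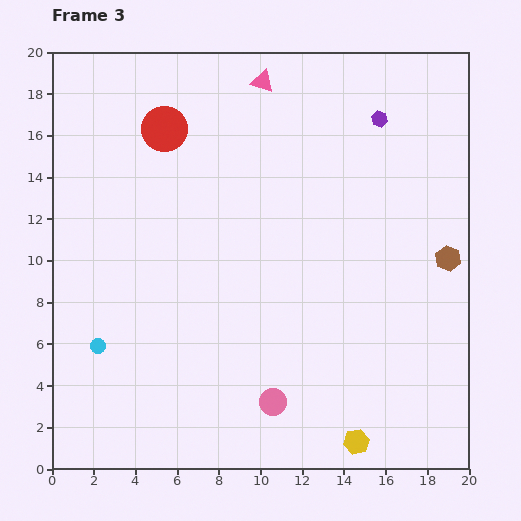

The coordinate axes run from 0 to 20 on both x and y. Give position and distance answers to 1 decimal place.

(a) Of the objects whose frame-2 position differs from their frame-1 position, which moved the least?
the pink triangle

(moved 1.0)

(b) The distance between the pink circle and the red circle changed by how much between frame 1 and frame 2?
+4.4

Distance in frame 1: 5.4. Distance in frame 2: 9.8.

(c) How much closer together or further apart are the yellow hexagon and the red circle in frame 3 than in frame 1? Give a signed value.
+2.8

Distance in frame 1: 14.8. Distance in frame 3: 17.6.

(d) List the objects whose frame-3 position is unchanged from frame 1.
the brown hexagon, the red circle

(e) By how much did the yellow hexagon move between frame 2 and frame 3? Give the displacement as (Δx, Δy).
(-0.7, -2.3)

The yellow hexagon was at (15.3, 3.6) in frame 2 and (14.6, 1.3) in frame 3.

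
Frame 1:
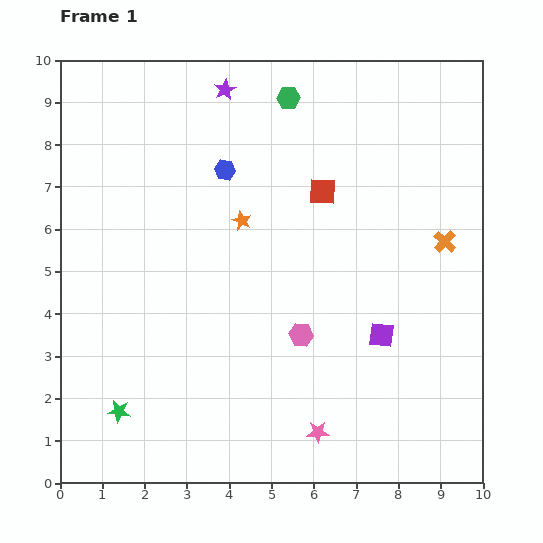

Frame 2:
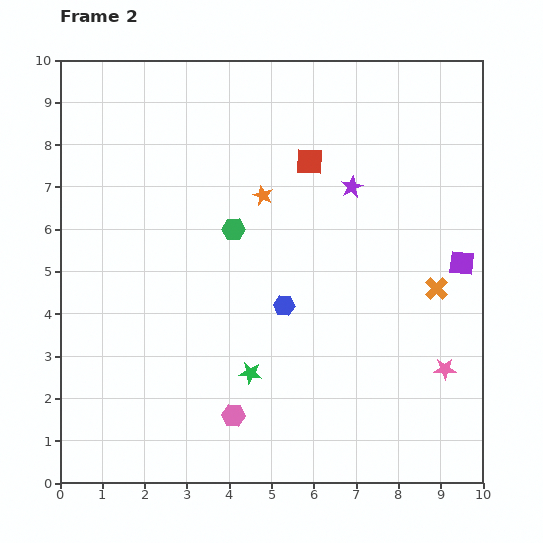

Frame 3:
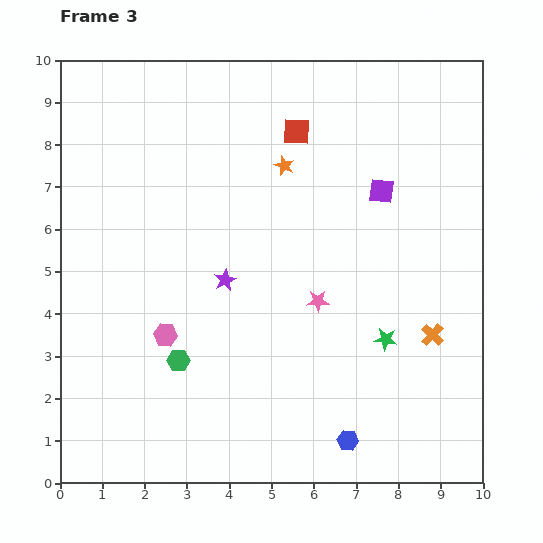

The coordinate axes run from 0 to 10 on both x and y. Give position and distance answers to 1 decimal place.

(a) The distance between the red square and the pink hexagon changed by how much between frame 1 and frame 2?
+2.9

Distance in frame 1: 3.4. Distance in frame 2: 6.3.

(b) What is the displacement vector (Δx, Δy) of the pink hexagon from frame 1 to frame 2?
(-1.6, -1.9)

The pink hexagon was at (5.7, 3.5) in frame 1 and (4.1, 1.6) in frame 2.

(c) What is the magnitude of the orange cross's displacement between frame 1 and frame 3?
2.2

The orange cross moved from (9.1, 5.7) to (8.8, 3.5), a distance of √(0.3² + 2.2²) ≈ 2.2.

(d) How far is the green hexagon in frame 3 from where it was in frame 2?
3.4

The green hexagon moved from (4.1, 6.0) to (2.8, 2.9), a distance of √(1.3² + 3.1²) ≈ 3.4.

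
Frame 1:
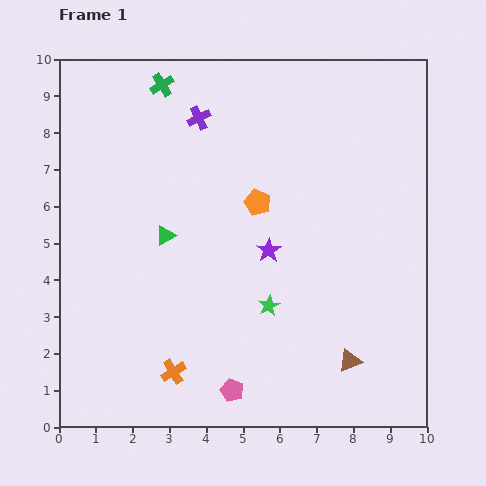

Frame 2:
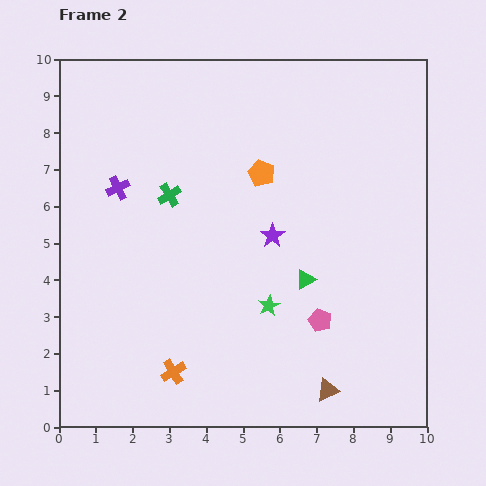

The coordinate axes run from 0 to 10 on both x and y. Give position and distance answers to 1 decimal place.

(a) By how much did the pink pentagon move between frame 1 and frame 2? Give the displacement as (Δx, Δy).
(2.4, 1.9)

The pink pentagon was at (4.7, 1.0) in frame 1 and (7.1, 2.9) in frame 2.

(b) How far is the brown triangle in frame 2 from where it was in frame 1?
1.0

The brown triangle moved from (7.9, 1.8) to (7.3, 1.0), a distance of √(0.6² + 0.8²) ≈ 1.0.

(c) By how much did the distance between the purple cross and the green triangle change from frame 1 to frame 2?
+2.4

Distance in frame 1: 3.3. Distance in frame 2: 5.7.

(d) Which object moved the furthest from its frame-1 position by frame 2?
the green triangle

(moved 4.0; next 3.1)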